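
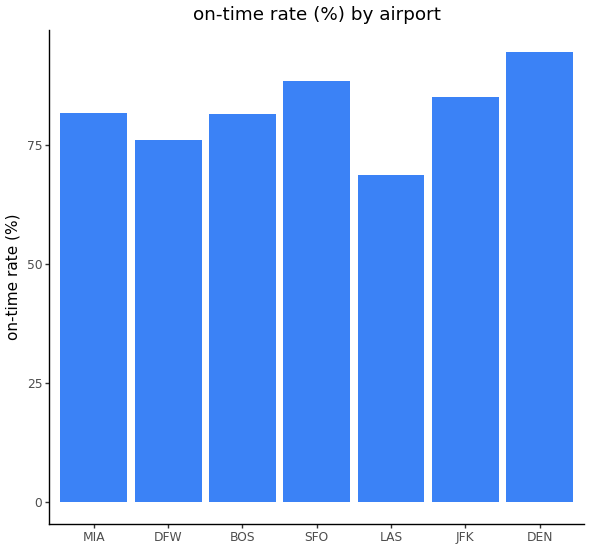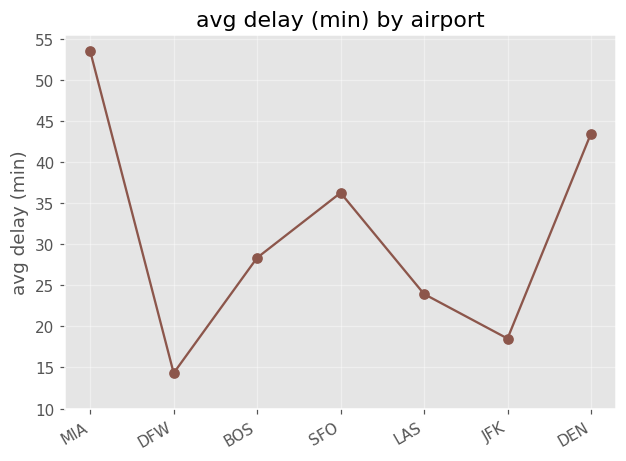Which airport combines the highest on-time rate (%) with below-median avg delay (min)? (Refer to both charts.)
JFK

Chart 2 median avg delay (min) ≈ 30; below-median airports: DFW, LAS, JFK. Among those, JFK has the highest on-time rate (%) (≈ 90).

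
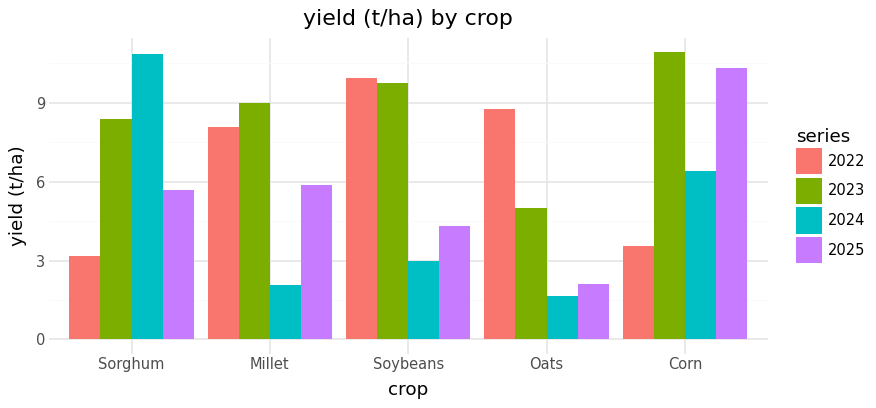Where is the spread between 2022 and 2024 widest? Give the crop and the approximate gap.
Sorghum: 2022 ≈ 3, 2024 ≈ 11 → gap ≈ 8. Next-largest (Oats) is only ≈ 7.

Sorghum, ≈ 8 t/ha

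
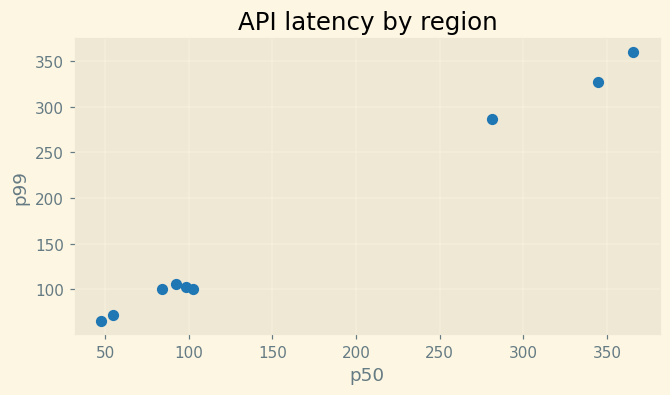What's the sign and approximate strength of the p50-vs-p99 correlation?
positive, strong

Points are positively correlated; strong (|r| ≈ 1.0).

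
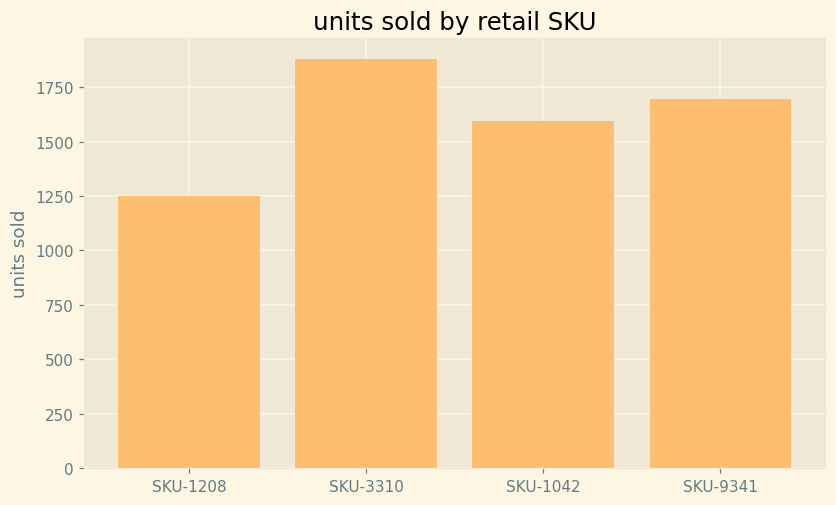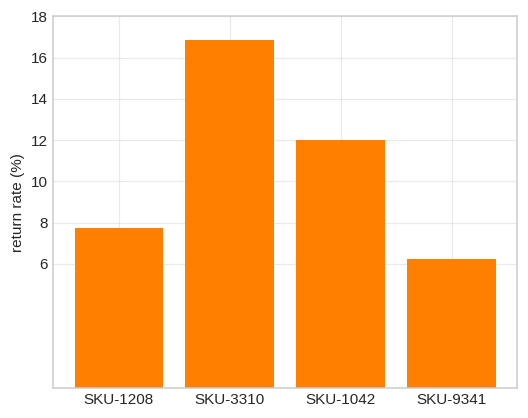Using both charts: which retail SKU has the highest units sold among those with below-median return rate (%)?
SKU-9341

Chart 2 median return rate (%) ≈ 10; below-median retail SKUs: SKU-1208, SKU-9341. Among those, SKU-9341 has the highest units sold (≈ 1600).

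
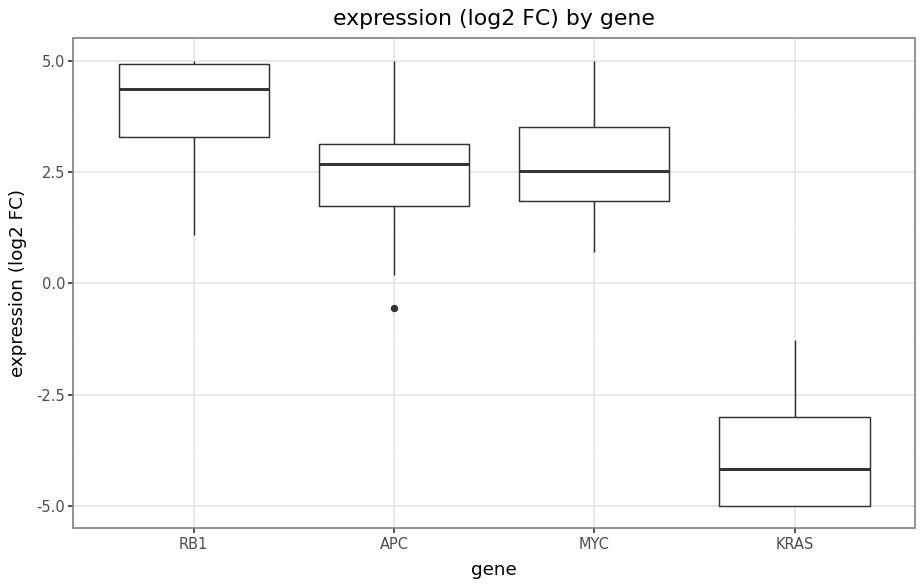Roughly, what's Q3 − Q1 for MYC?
Q3 ≈ 4, Q1 ≈ 2; IQR ≈ 2.

≈ 2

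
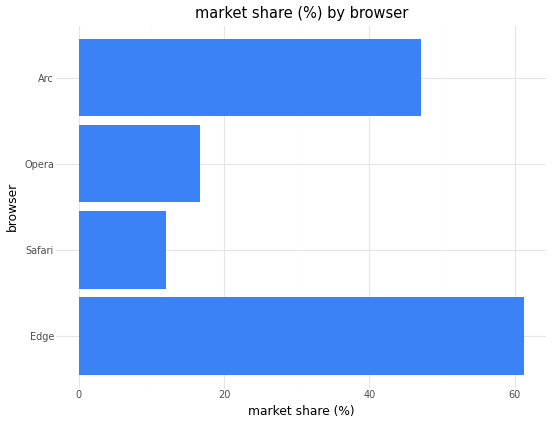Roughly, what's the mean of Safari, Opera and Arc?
≈ 27

(10 + 20 + 50) / 3 ≈ 27.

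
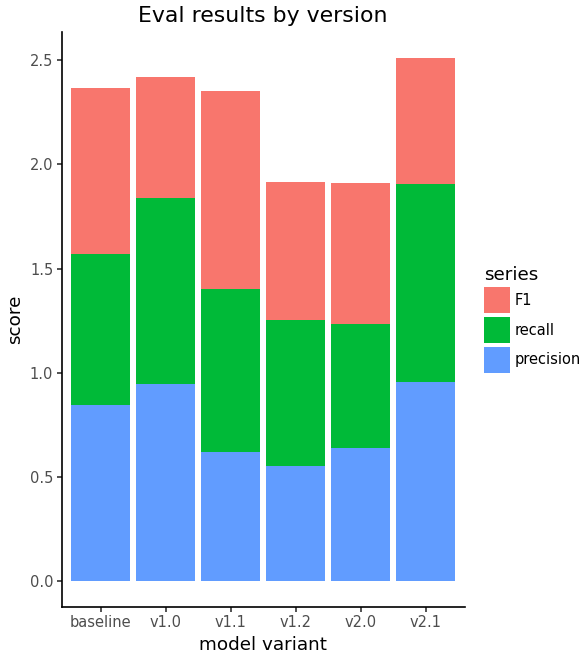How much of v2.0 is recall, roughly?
recall top ≈ 1.0, bottom ≈ 0.5; segment ≈ 0.5.

≈ 0.5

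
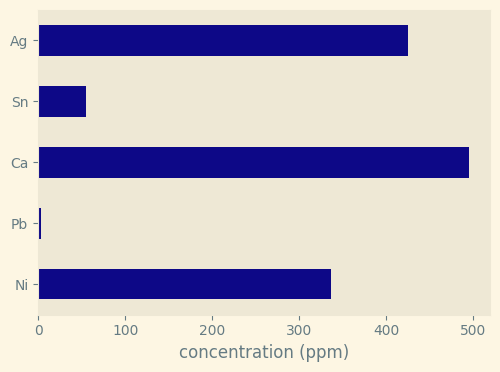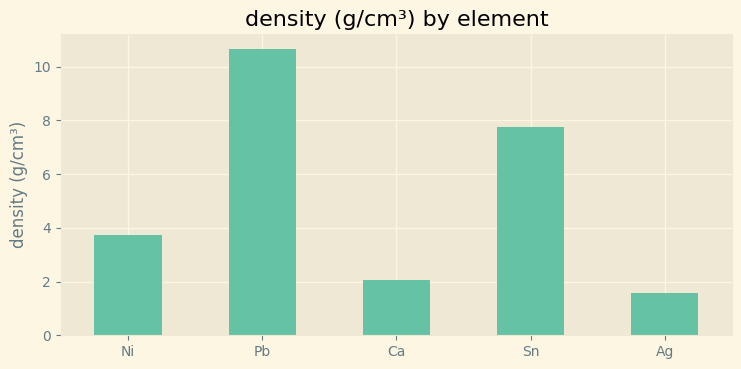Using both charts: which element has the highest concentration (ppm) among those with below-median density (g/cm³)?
Ca

Chart 2 median density (g/cm³) ≈ 4; below-median elements: Ca, Ag. Among those, Ca has the highest concentration (ppm) (≈ 500).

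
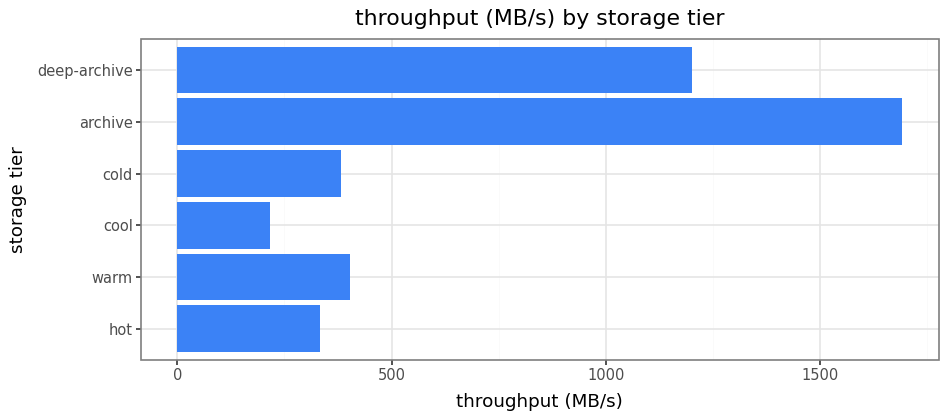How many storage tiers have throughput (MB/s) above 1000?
Above 1000: archive, deep-archive.

2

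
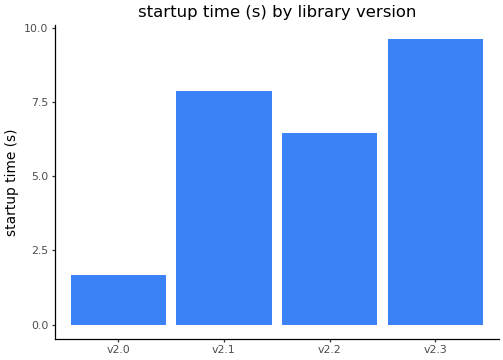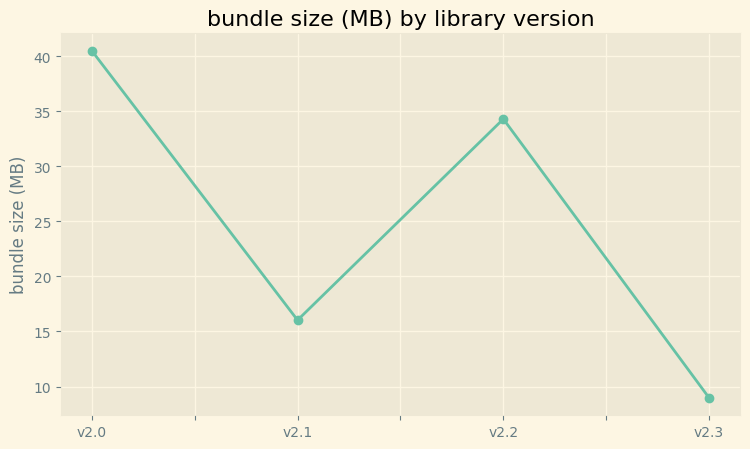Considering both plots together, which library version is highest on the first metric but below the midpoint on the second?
v2.3

Chart 2 median bundle size (MB) ≈ 25; below-median library versions: v2.1, v2.3. Among those, v2.3 has the highest startup time (s) (≈ 10).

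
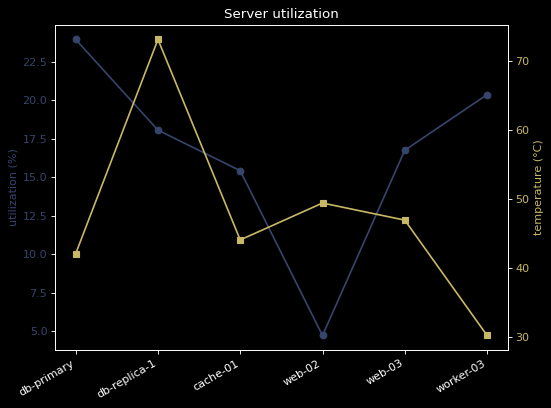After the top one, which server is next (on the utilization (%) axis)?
Top 3 (on the utilization (%) axis): db-primary ≈ 24, worker-03 ≈ 20, db-replica-1 ≈ 18.

worker-03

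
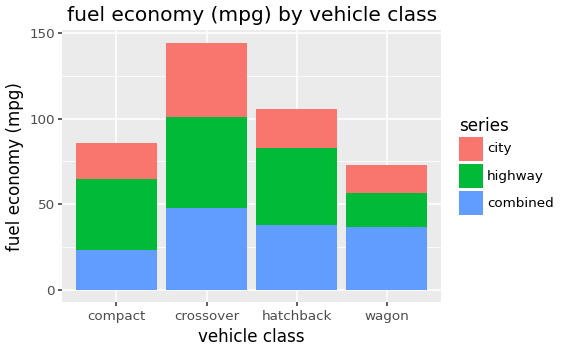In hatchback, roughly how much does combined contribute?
≈ 40

combined top ≈ 40, bottom ≈ 0; segment ≈ 40.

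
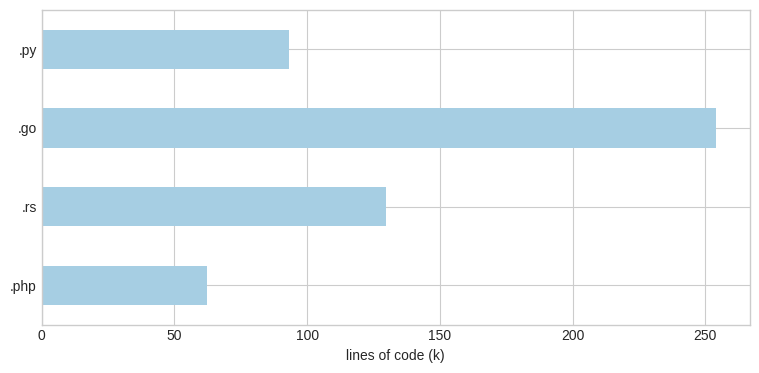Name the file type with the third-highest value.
.py

Top 4: .go ≈ 250, .rs ≈ 125, .py ≈ 100, .php ≈ 50.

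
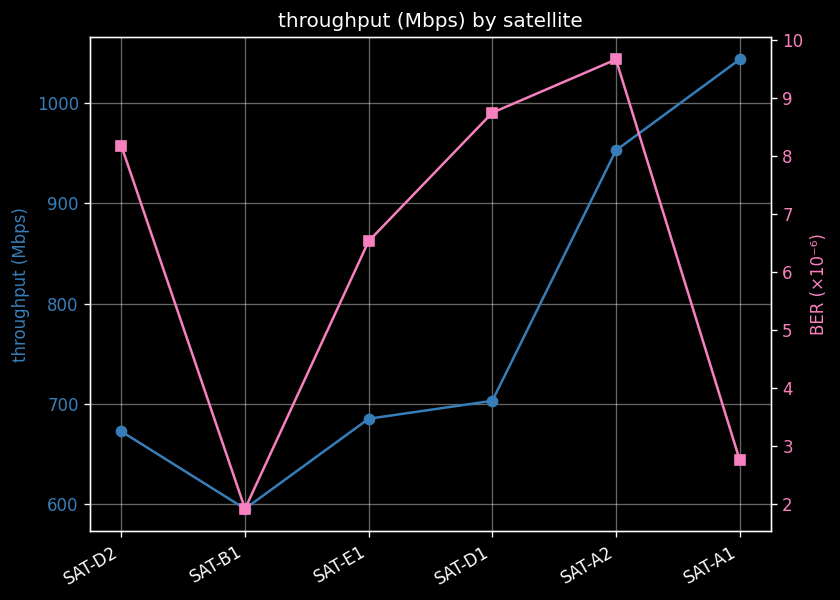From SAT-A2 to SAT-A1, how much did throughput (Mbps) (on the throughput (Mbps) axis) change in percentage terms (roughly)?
≈ +10.5%

SAT-A2 ≈ 950, SAT-A1 ≈ 1050; (1050 − 950) / 950 ≈ +10.5%.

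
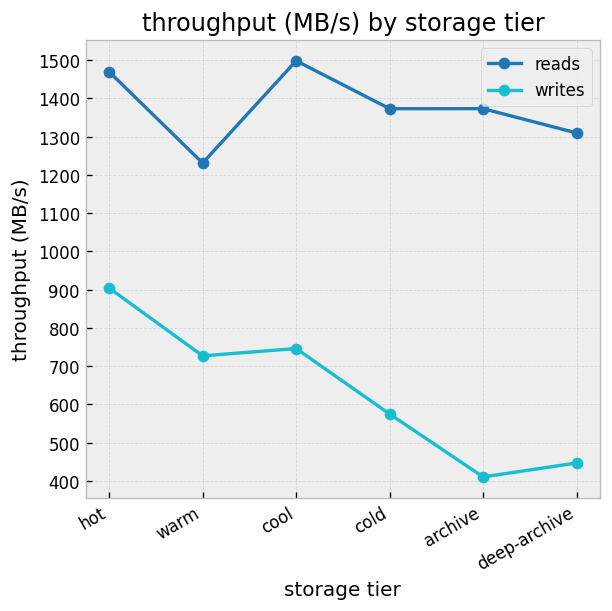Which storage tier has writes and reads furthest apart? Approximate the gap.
archive, ≈ 1000 MB/s

archive: writes ≈ 400, reads ≈ 1400 → gap ≈ 1000. Next-largest (deep-archive) is only ≈ 900.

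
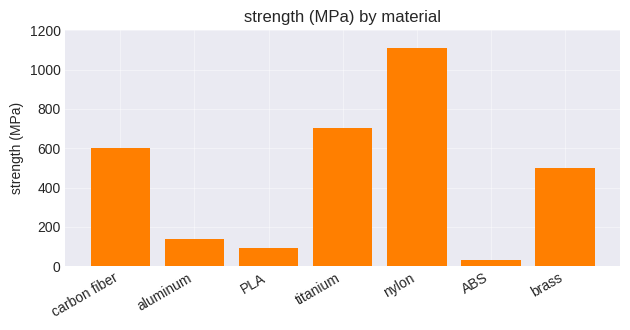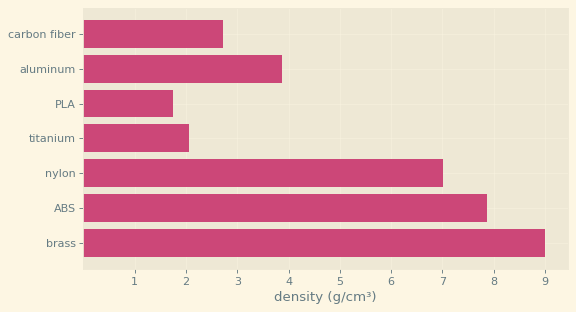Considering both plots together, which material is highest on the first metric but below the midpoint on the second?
titanium

Chart 2 median density (g/cm³) ≈ 4; below-median materials: carbon fiber, PLA, titanium. Among those, titanium has the highest strength (MPa) (≈ 800).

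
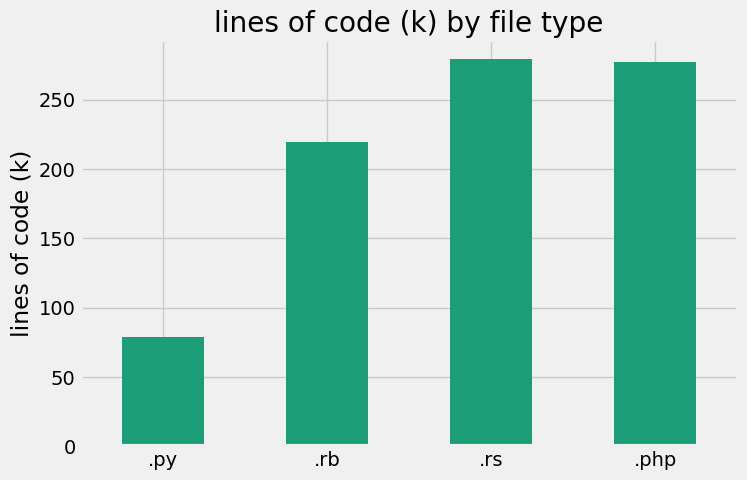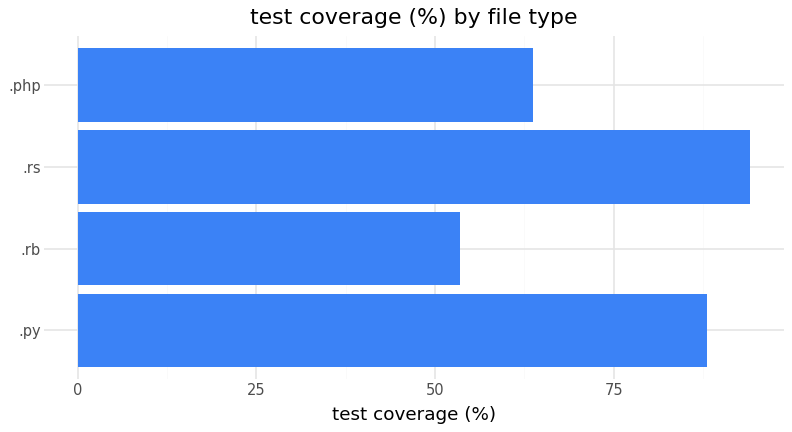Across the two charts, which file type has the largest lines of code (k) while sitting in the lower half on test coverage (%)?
Chart 2 median test coverage (%) ≈ 80; below-median file types: .rb, .php. Among those, .php has the highest lines of code (k) (≈ 300).

.php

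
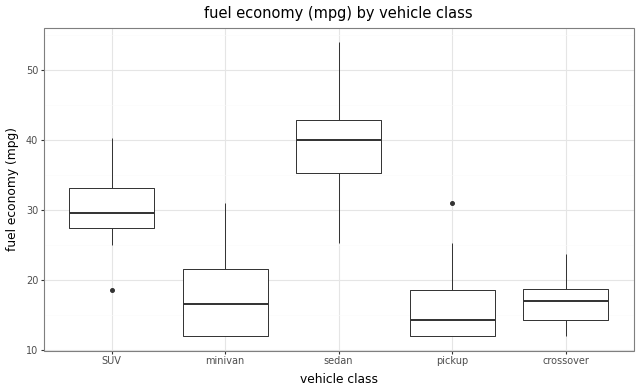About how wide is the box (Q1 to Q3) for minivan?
Q3 ≈ 20, Q1 ≈ 10; IQR ≈ 10.

≈ 10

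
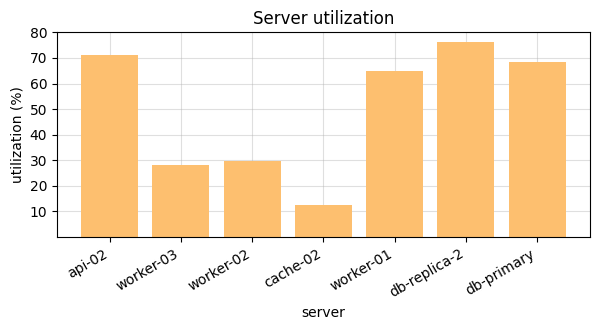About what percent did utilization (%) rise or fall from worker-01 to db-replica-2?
≈ +14.3%

worker-01 ≈ 70, db-replica-2 ≈ 80; (80 − 70) / 70 ≈ +14.3%.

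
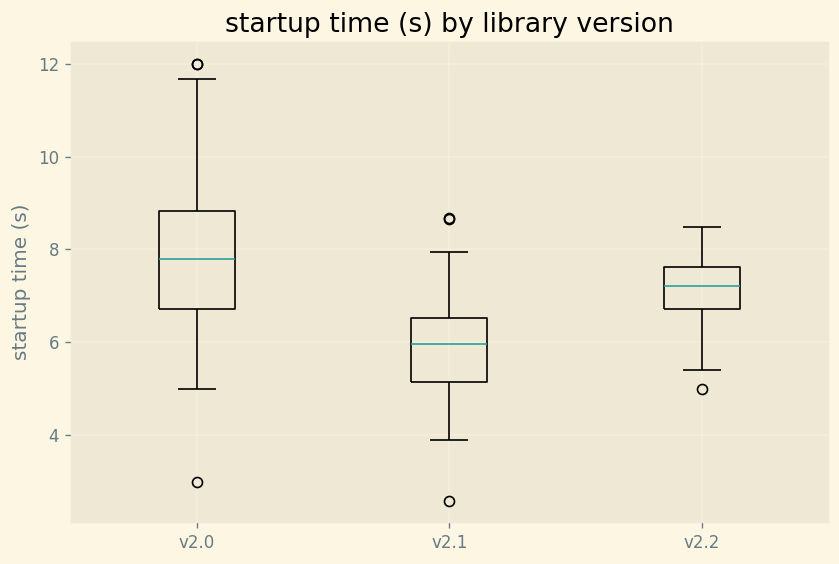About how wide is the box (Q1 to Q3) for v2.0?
≈ 2.0

Q3 ≈ 8.8, Q1 ≈ 6.8; IQR ≈ 2.0.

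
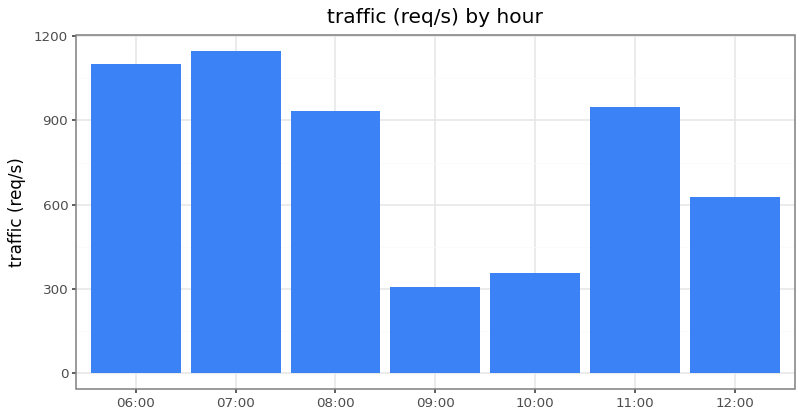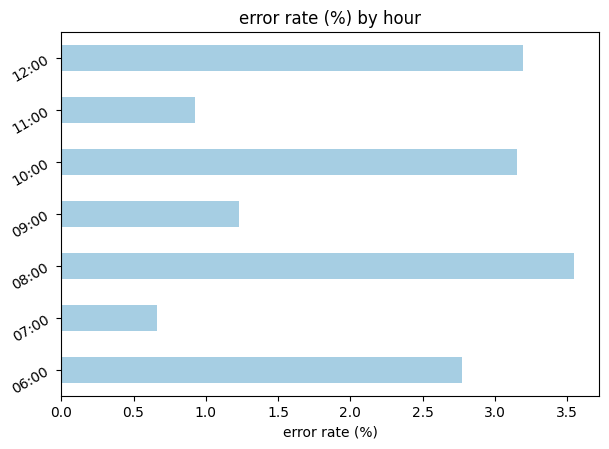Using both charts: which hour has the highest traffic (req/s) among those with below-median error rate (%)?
Chart 2 median error rate (%) ≈ 3; below-median hours: 07:00, 09:00, 11:00. Among those, 07:00 has the highest traffic (req/s) (≈ 1200).

07:00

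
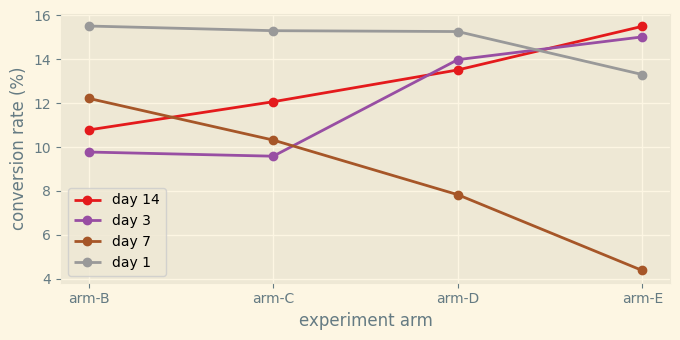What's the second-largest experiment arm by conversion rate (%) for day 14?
arm-D

Top 3 for day 14: arm-E ≈ 16, arm-D ≈ 14, arm-C ≈ 12.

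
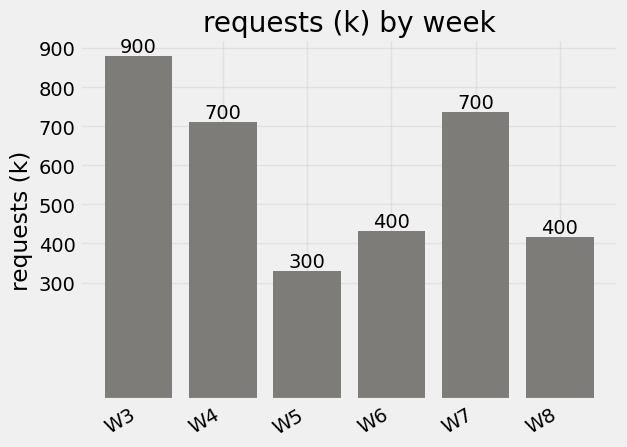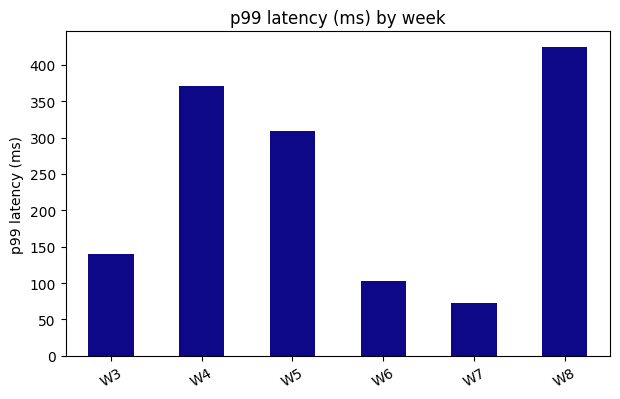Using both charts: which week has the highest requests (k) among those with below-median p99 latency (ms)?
Chart 2 median p99 latency (ms) ≈ 200; below-median weeks: W3, W6, W7. Among those, W3 has the highest requests (k) (≈ 900).

W3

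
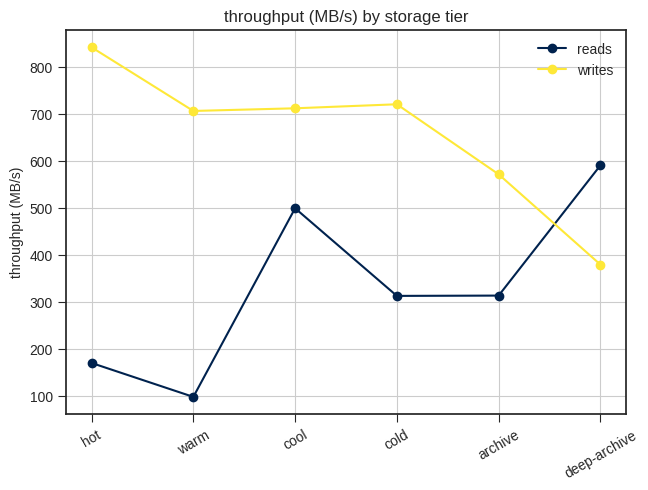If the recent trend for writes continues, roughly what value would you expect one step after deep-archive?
≈ 250

Last three: 700, 600, 400 → slope ≈ -150/step → next ≈ 250.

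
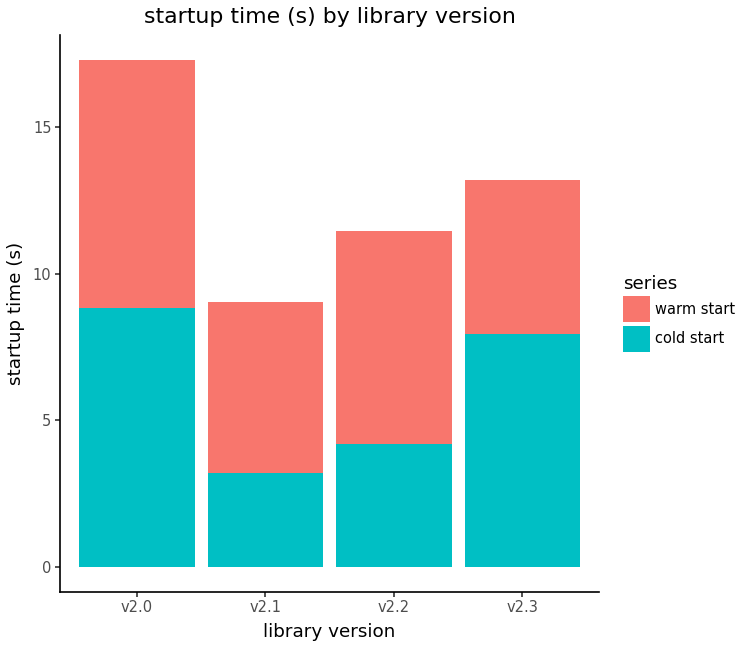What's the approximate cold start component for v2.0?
≈ 8

cold start top ≈ 8, bottom ≈ 0; segment ≈ 8.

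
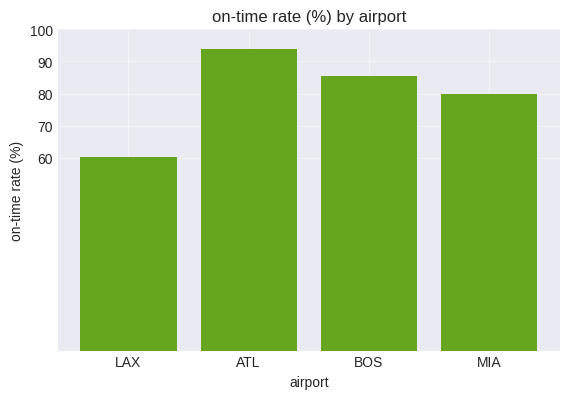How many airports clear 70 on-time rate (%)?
3

Above 70: ATL, BOS, MIA.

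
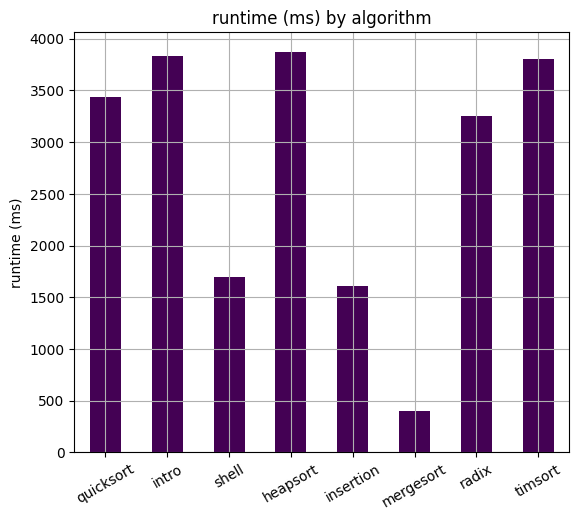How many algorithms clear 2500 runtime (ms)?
Above 2500: quicksort, intro, heapsort, radix, timsort.

5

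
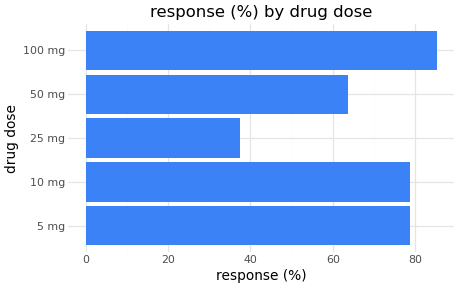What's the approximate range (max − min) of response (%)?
≈ 50

Max 100 mg ≈ 90, min 25 mg ≈ 40; range ≈ 50.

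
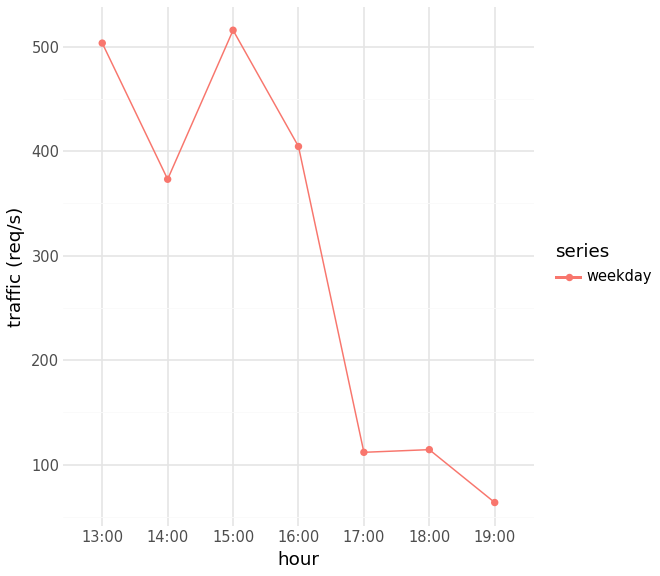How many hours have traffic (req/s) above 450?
Above 450: 13:00, 15:00.

2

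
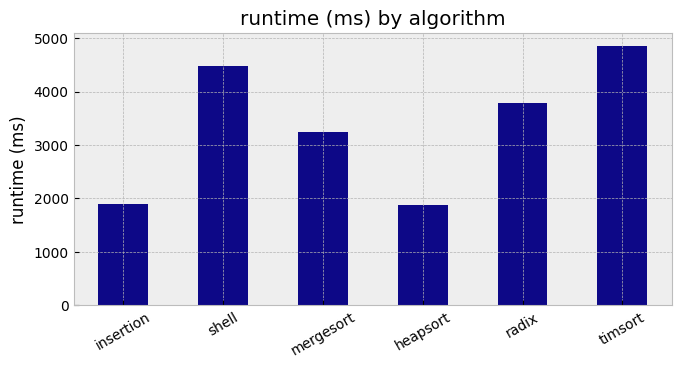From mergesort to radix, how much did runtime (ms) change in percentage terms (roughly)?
mergesort ≈ 3500, radix ≈ 4000; (4000 − 3500) / 3500 ≈ +14.3%.

≈ +14.3%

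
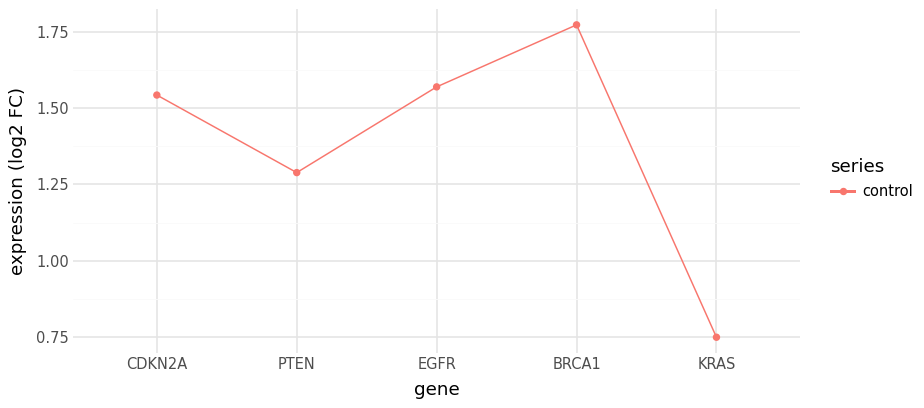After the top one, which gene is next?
EGFR

Top 3: BRCA1 ≈ 1.8, EGFR ≈ 1.6, CDKN2A ≈ 1.5.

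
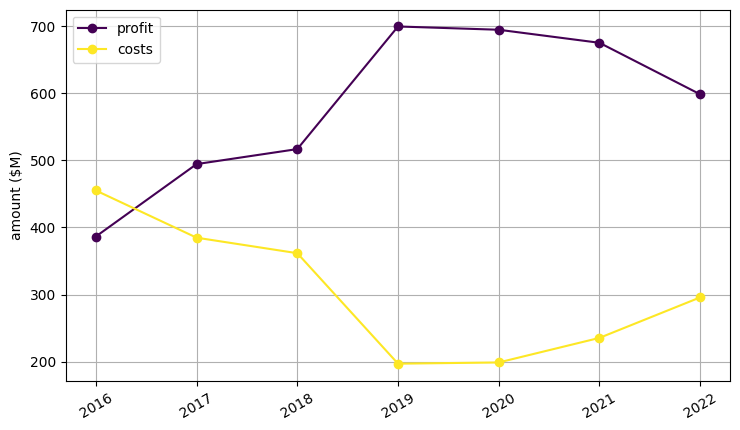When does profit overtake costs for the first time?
2017

2016: profit ≈ 400 vs costs ≈ 450 (not yet); 2017: profit ≈ 500 vs costs ≈ 400 (first crossover).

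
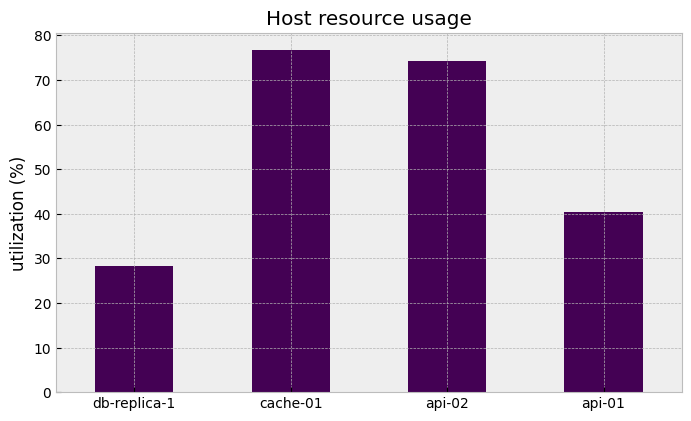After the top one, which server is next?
Top 3: cache-01 ≈ 80, api-02 ≈ 70, api-01 ≈ 40.

api-02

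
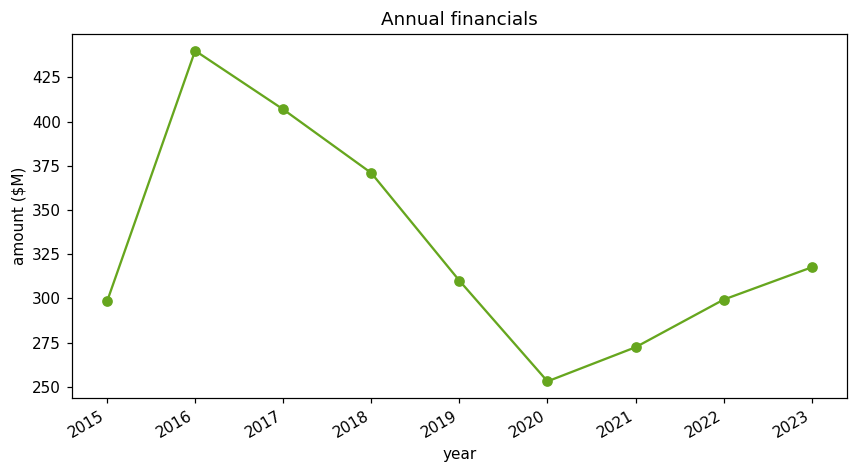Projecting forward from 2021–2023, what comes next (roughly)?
≈ 340

Last three: 280, 300, 320 → slope ≈ 20/step → next ≈ 340.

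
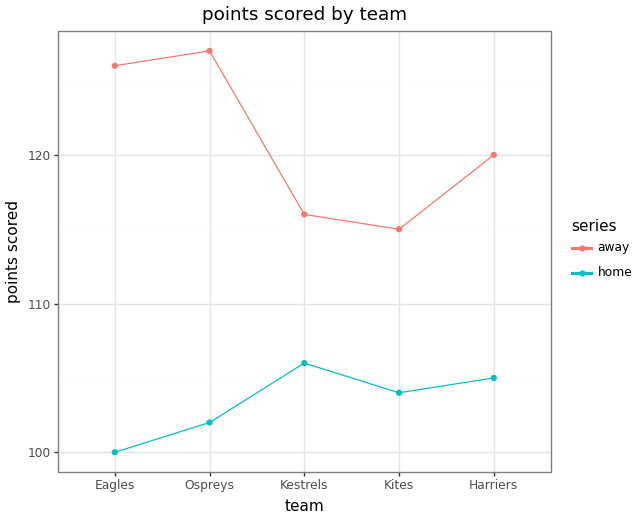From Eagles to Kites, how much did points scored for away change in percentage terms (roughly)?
≈ -8%

Eagles ≈ 125, Kites ≈ 115; (115 − 125) / 125 ≈ -8%.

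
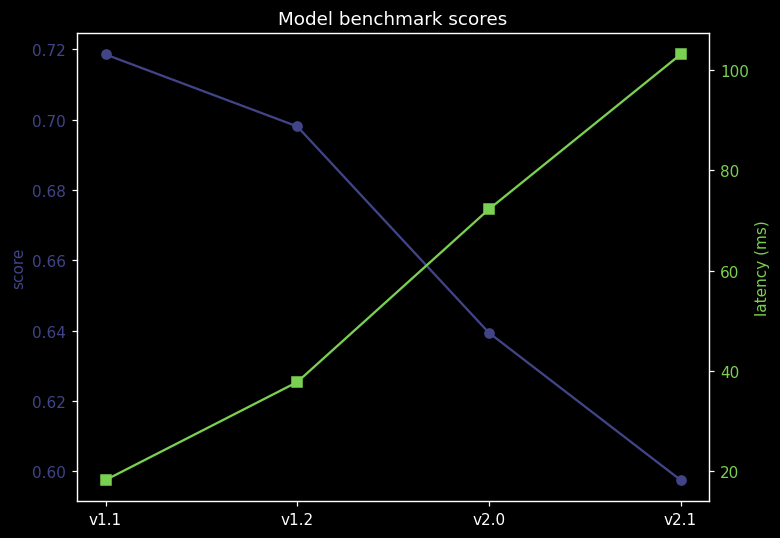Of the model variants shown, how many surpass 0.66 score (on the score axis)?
Above 0.66: v1.1, v1.2.

2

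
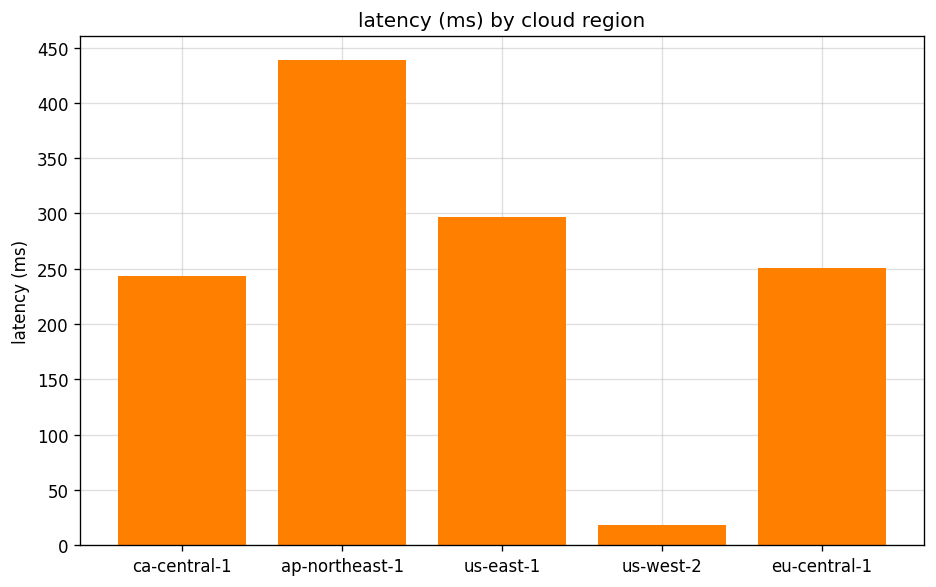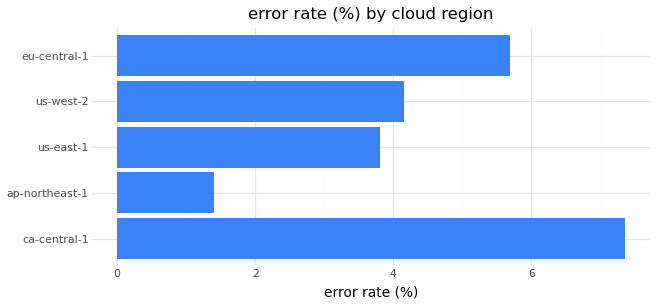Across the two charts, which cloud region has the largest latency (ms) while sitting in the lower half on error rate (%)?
Chart 2 median error rate (%) ≈ 4; below-median cloud regions: ap-northeast-1, us-east-1. Among those, ap-northeast-1 has the highest latency (ms) (≈ 450).

ap-northeast-1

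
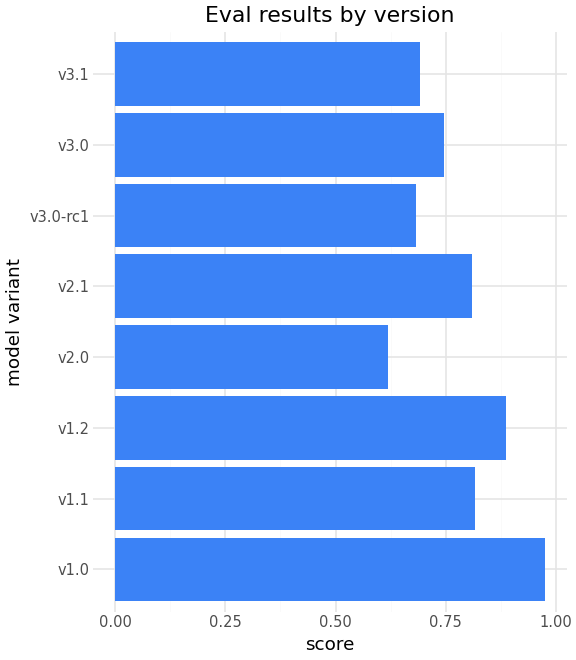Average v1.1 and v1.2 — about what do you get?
(0.8 + 0.9) / 2 ≈ 0.85.

≈ 0.85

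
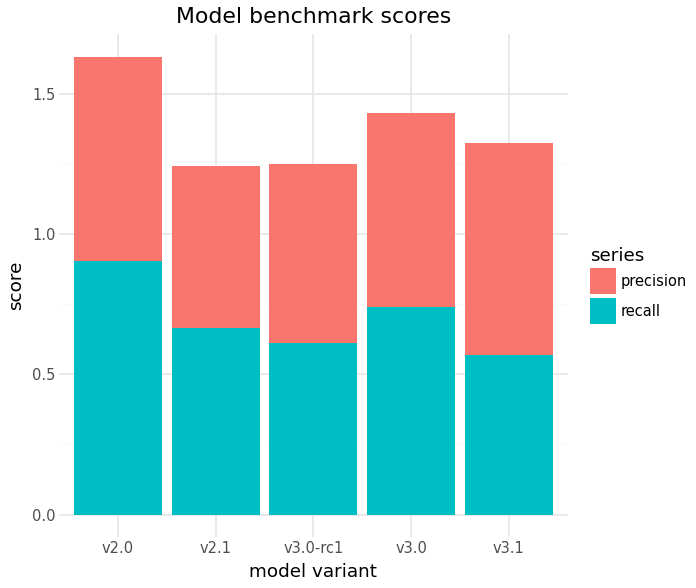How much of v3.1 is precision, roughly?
precision top ≈ 1.4, bottom ≈ 0.6; segment ≈ 0.8.

≈ 0.8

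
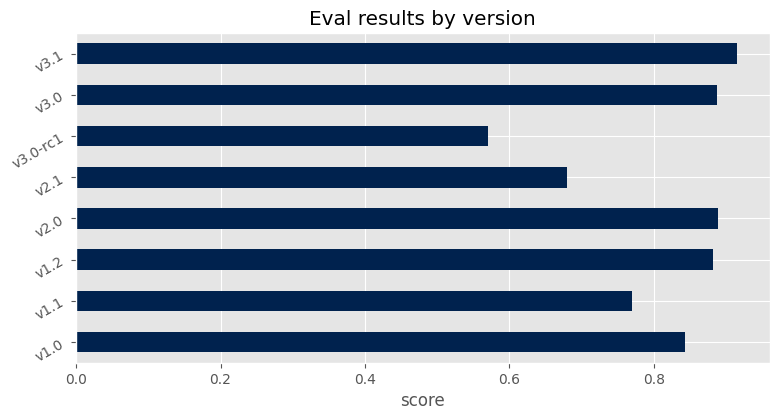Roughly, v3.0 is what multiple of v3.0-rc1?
≈ 1.5×

v3.0 ≈ 0.9, v3.0-rc1 ≈ 0.6; 0.9/0.6 ≈ 1.5.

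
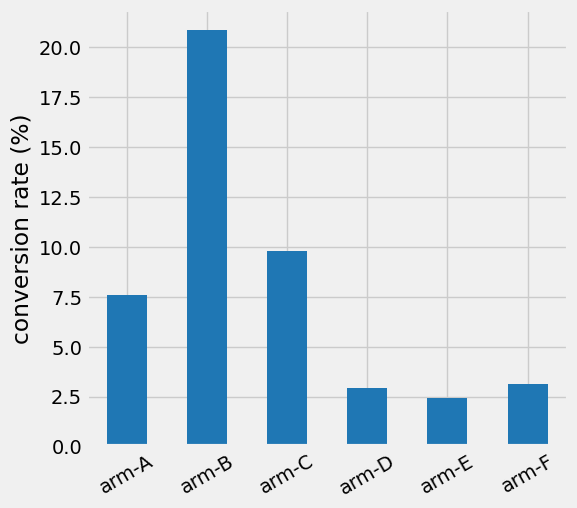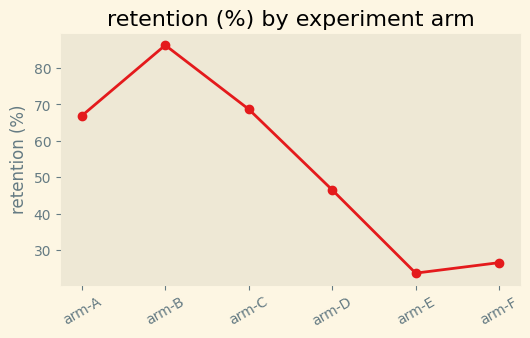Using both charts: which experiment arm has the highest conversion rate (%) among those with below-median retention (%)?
arm-F

Chart 2 median retention (%) ≈ 60; below-median experiment arms: arm-D, arm-E, arm-F. Among those, arm-F has the highest conversion rate (%) (≈ 4).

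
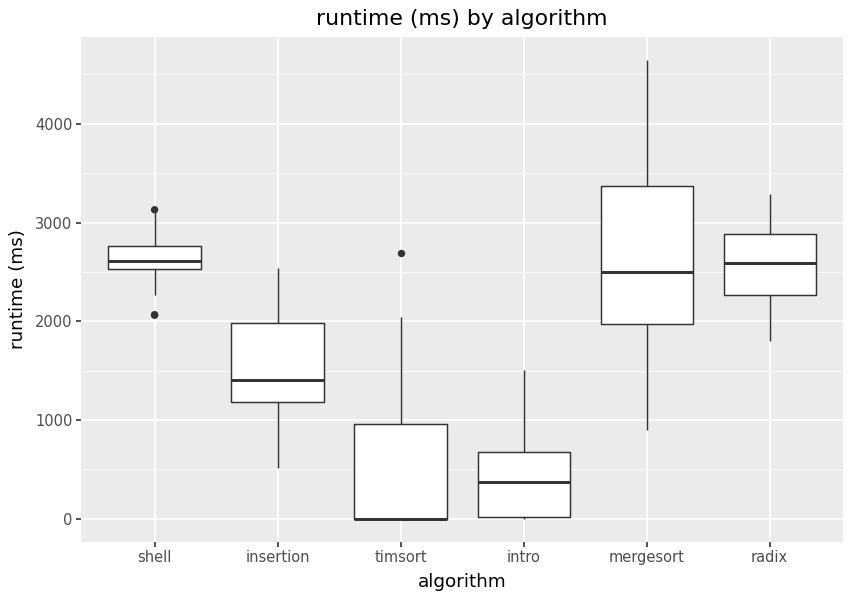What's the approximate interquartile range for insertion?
Q3 ≈ 2000, Q1 ≈ 1200; IQR ≈ 800.

≈ 800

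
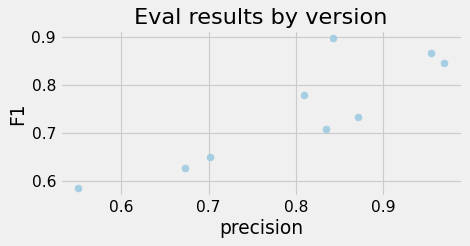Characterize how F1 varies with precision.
Points are positively correlated; strong (|r| ≈ 0.9).

positive, strong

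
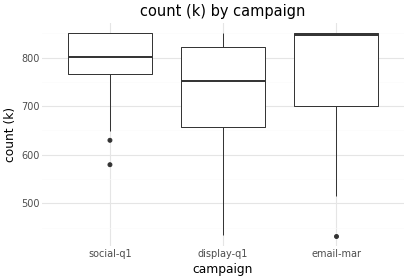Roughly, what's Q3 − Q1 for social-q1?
≈ 80

Q3 ≈ 850, Q1 ≈ 770; IQR ≈ 80.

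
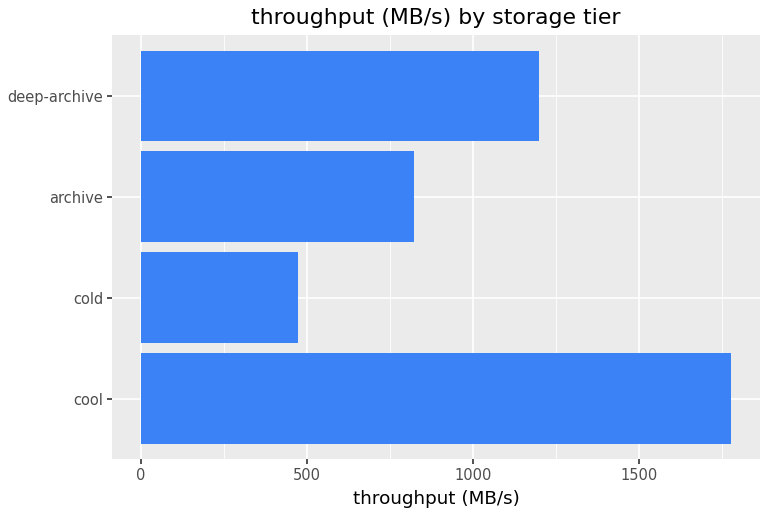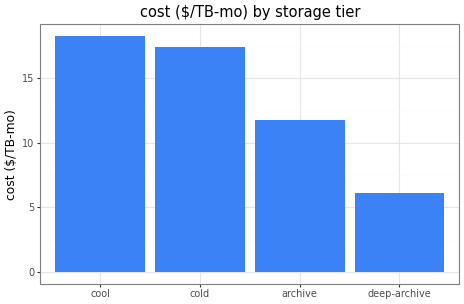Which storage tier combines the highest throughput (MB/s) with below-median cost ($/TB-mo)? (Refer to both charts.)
Chart 2 median cost ($/TB-mo) ≈ 14; below-median storage tiers: archive, deep-archive. Among those, deep-archive has the highest throughput (MB/s) (≈ 1200).

deep-archive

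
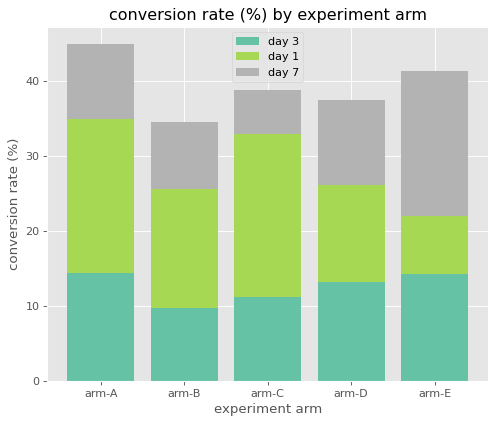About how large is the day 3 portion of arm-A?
≈ 15

day 3 top ≈ 15, bottom ≈ 0; segment ≈ 15.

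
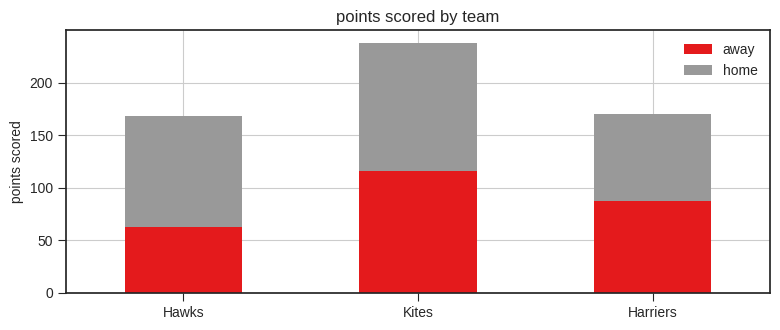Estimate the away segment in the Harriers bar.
away top ≈ 80, bottom ≈ 0; segment ≈ 80.

≈ 80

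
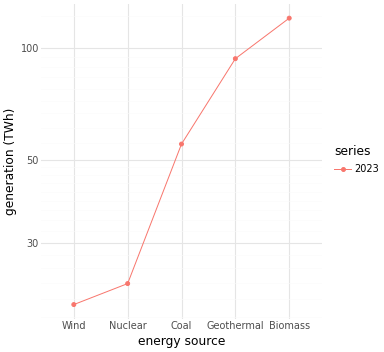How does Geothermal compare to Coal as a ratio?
Geothermal ≈ 90, Coal ≈ 60; 90/60 ≈ 1.5.

≈ 1.5×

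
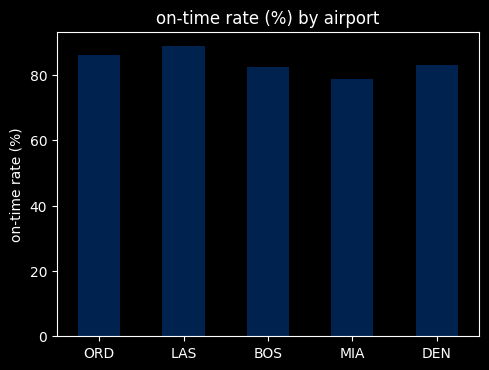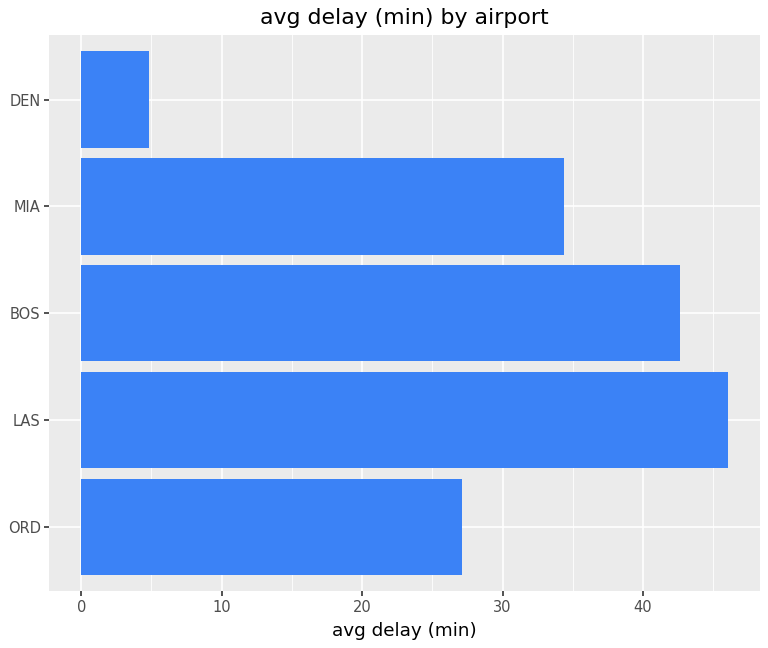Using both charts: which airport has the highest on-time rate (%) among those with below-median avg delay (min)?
ORD

Chart 2 median avg delay (min) ≈ 35; below-median airports: ORD, DEN. Among those, ORD has the highest on-time rate (%) (≈ 90).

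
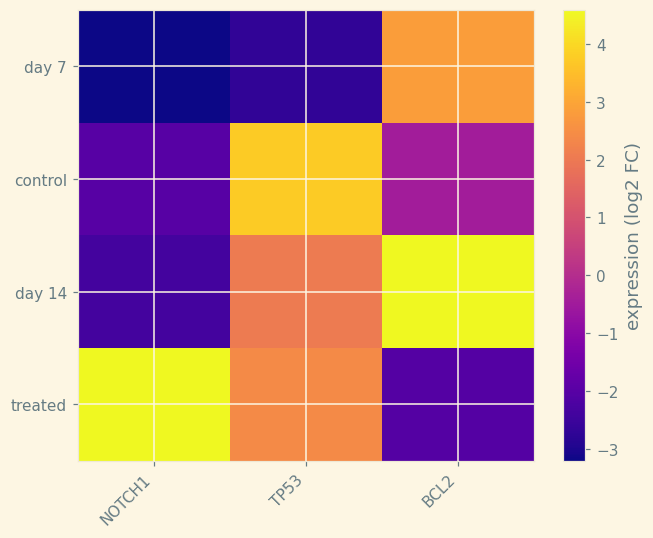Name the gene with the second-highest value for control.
Top 3 for control: TP53 ≈ 4, BCL2 ≈ 0, NOTCH1 ≈ -2.

BCL2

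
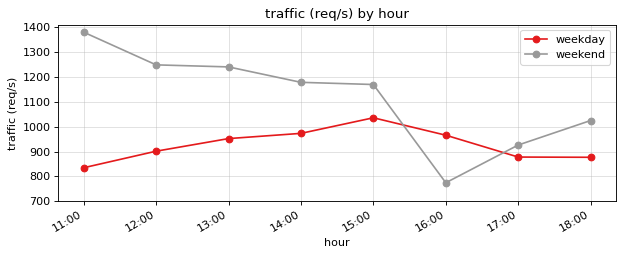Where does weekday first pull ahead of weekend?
15:00: weekday ≈ 1000 vs weekend ≈ 1200 (not yet); 16:00: weekday ≈ 1000 vs weekend ≈ 800 (first crossover).

16:00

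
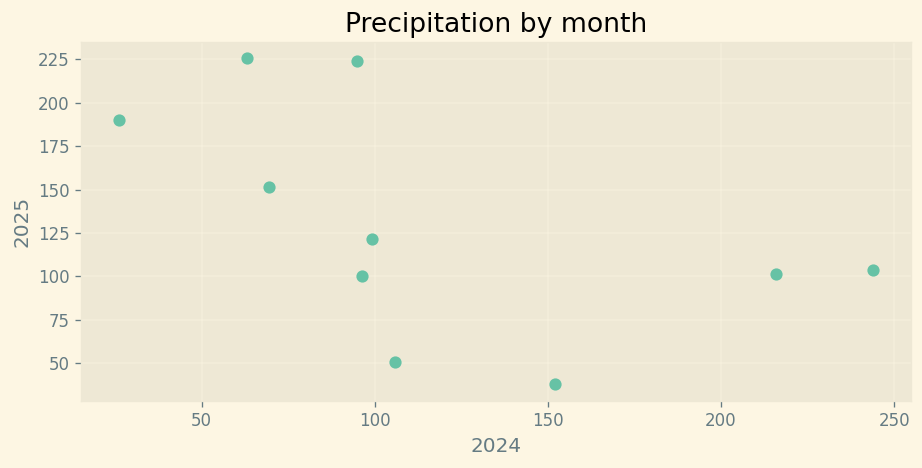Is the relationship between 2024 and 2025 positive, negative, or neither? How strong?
Points are negatively correlated; moderate (|r| ≈ 0.5).

negative, moderate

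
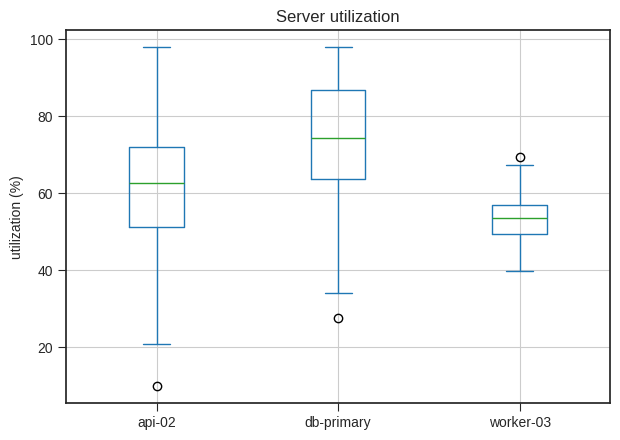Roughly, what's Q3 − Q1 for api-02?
Q3 ≈ 72, Q1 ≈ 52; IQR ≈ 20.

≈ 20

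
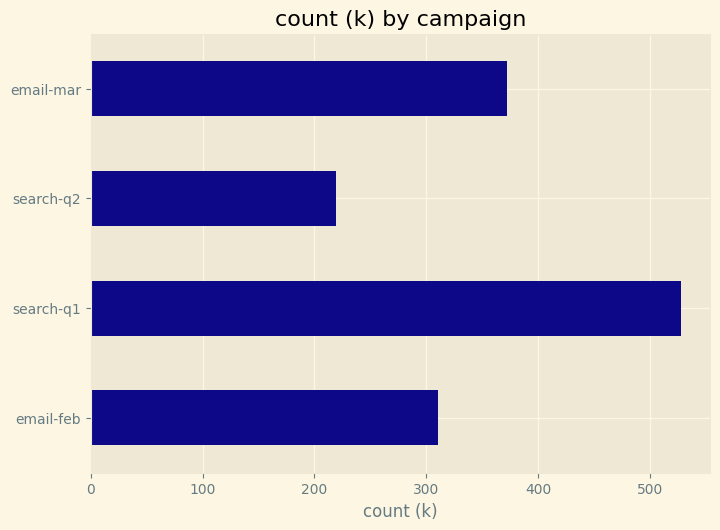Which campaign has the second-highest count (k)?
email-mar

Top 3: search-q1 ≈ 550, email-mar ≈ 350, email-feb ≈ 300.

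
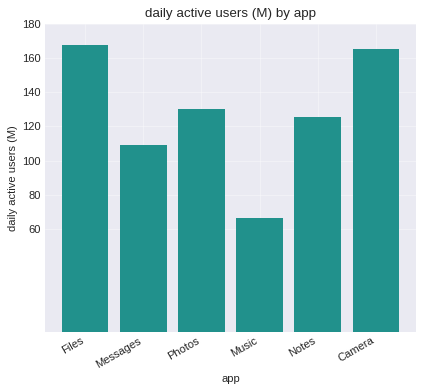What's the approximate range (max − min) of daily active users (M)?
≈ 100

Max Files ≈ 160, min Music ≈ 60; range ≈ 100.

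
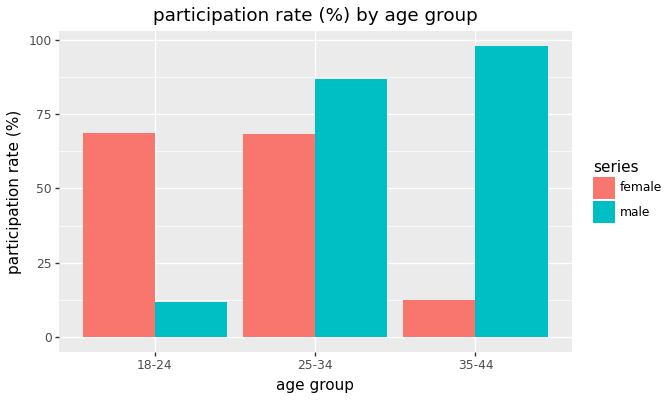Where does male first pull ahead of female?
25-34

18-24: male ≈ 10 vs female ≈ 70 (not yet); 25-34: male ≈ 90 vs female ≈ 70 (first crossover).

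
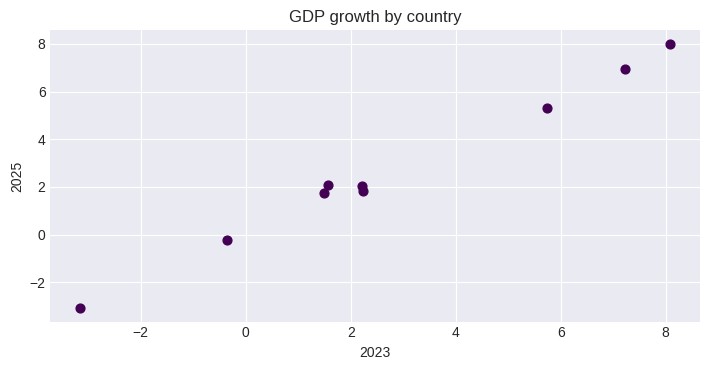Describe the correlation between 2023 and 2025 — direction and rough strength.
Points are positively correlated; strong (|r| ≈ 1.0).

positive, strong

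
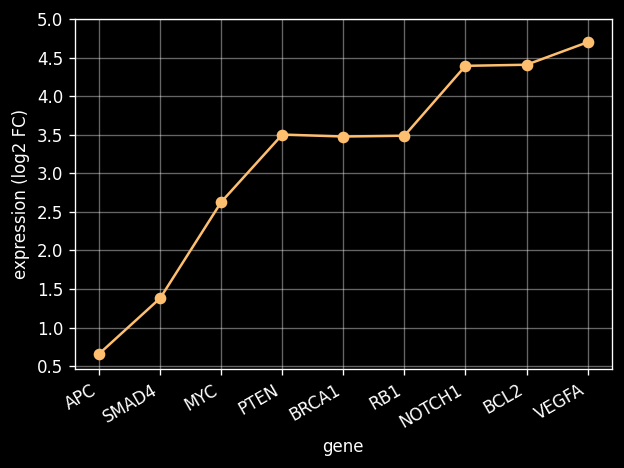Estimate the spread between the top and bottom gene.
Max VEGFA ≈ 4.5, min APC ≈ 0.5; range ≈ 4.0.

≈ 4.0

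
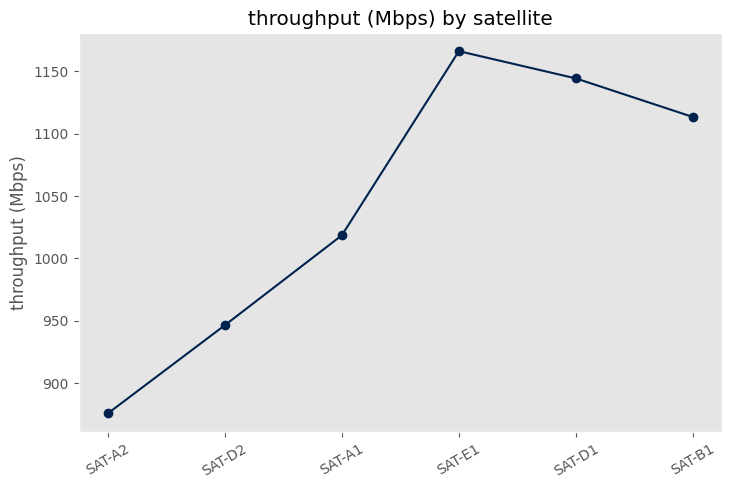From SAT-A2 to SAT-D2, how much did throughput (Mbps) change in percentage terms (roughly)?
SAT-A2 ≈ 875, SAT-D2 ≈ 950; (950 − 875) / 875 ≈ +8.6%.

≈ +8.6%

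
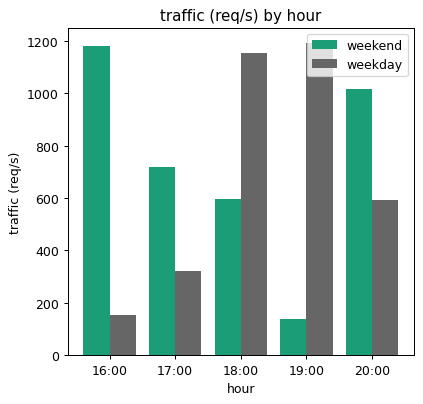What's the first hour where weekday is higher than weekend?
18:00

17:00: weekday ≈ 300 vs weekend ≈ 700 (not yet); 18:00: weekday ≈ 1200 vs weekend ≈ 600 (first crossover).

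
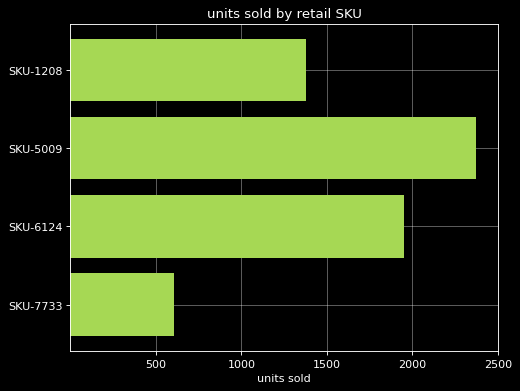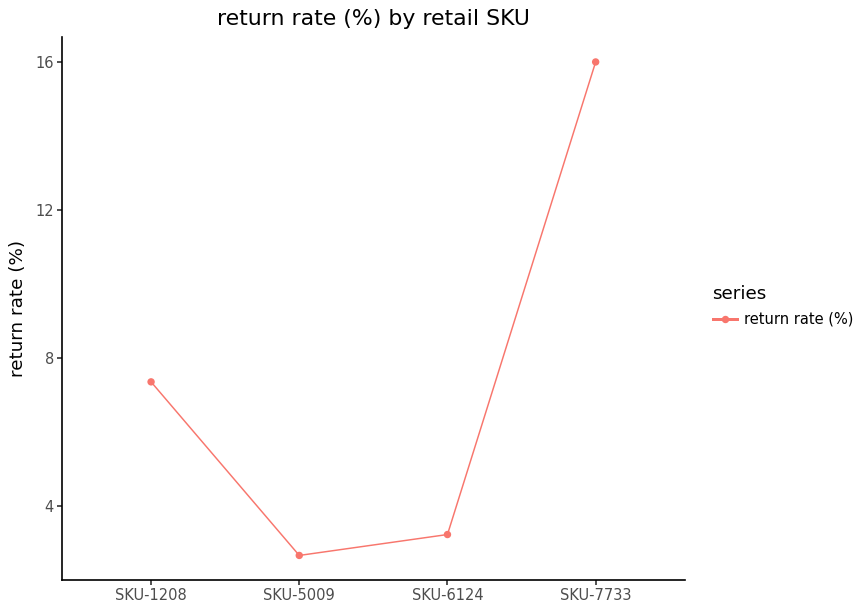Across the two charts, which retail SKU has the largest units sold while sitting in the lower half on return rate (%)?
Chart 2 median return rate (%) ≈ 6; below-median retail SKUs: SKU-5009, SKU-6124. Among those, SKU-5009 has the highest units sold (≈ 2500).

SKU-5009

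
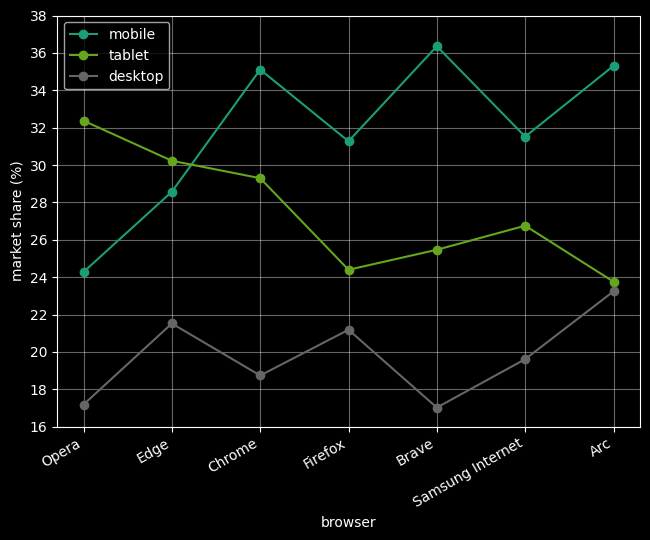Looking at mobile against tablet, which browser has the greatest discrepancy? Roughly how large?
Arc, ≈ 12 %

Arc: mobile ≈ 36, tablet ≈ 24 → gap ≈ 12. Next-largest (Brave) is only ≈ 10.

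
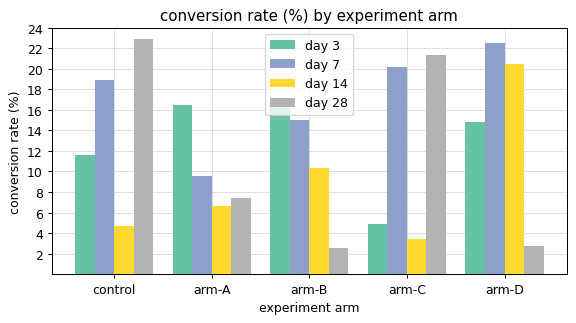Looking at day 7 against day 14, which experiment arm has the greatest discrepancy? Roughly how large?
arm-C, ≈ 16 %

arm-C: day 7 ≈ 20, day 14 ≈ 4 → gap ≈ 16. Next-largest (control) is only ≈ 14.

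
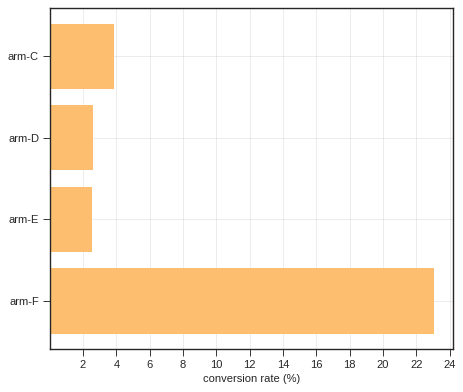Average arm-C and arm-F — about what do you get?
≈ 14

(4 + 24) / 2 ≈ 14.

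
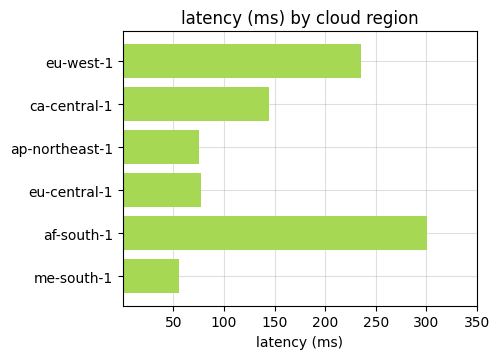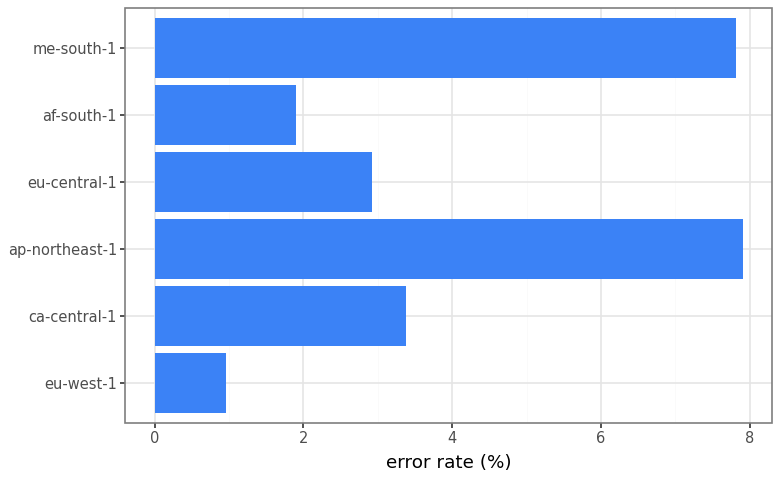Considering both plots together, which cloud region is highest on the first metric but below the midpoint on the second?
af-south-1

Chart 2 median error rate (%) ≈ 3; below-median cloud regions: eu-west-1, eu-central-1, af-south-1. Among those, af-south-1 has the highest latency (ms) (≈ 300).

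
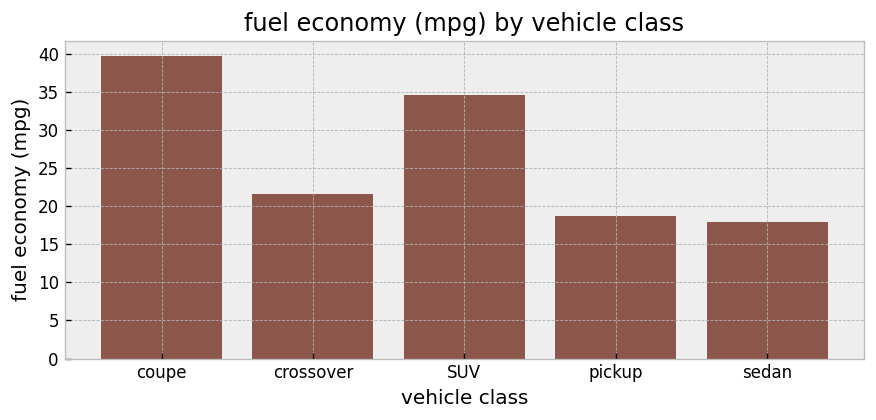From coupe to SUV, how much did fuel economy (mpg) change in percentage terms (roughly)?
coupe ≈ 40, SUV ≈ 35; (35 − 40) / 40 ≈ -12.5%.

≈ -12.5%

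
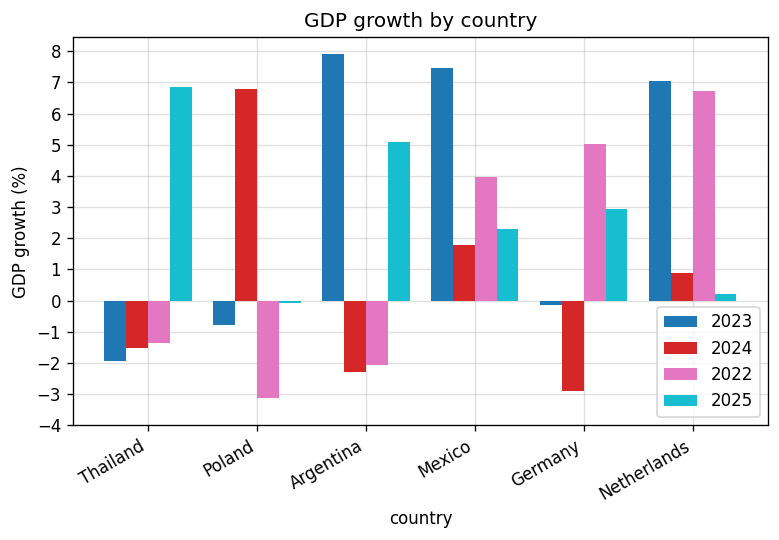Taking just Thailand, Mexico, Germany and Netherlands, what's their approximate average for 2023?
≈ 3

(-2 + 7 + 0 + 7) / 4 ≈ 3.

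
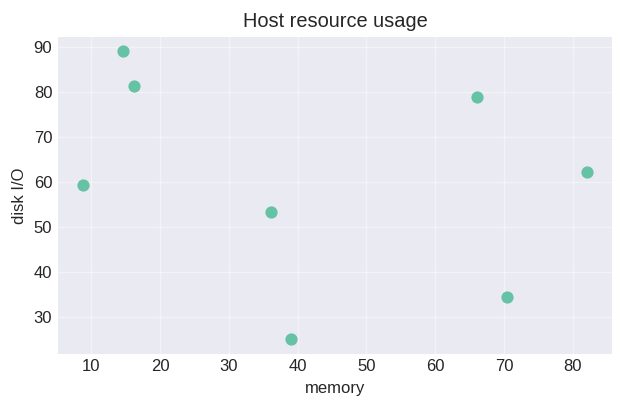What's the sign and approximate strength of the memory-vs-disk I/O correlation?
negative, weak

Points are negatively correlated; weak (|r| ≈ 0.3).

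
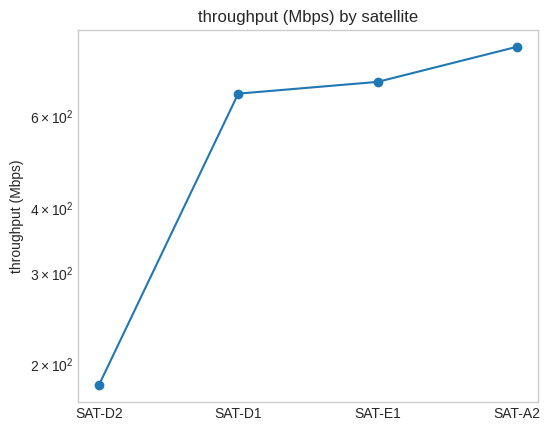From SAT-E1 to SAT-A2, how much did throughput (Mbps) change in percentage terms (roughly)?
≈ +14.3%

SAT-E1 ≈ 700, SAT-A2 ≈ 800; (800 − 700) / 700 ≈ +14.3%.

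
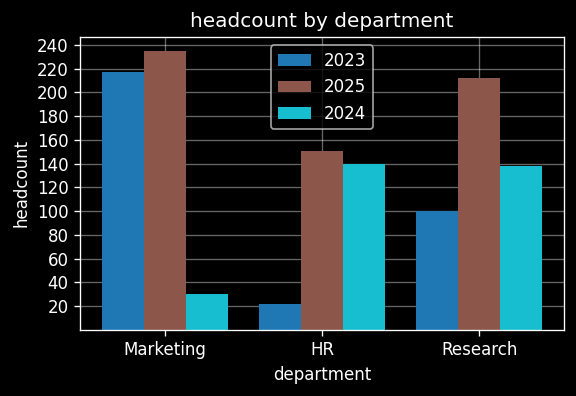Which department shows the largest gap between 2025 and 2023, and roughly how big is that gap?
HR, ≈ 140

HR: 2025 ≈ 160, 2023 ≈ 20 → gap ≈ 140. Next-largest (Research) is only ≈ 120.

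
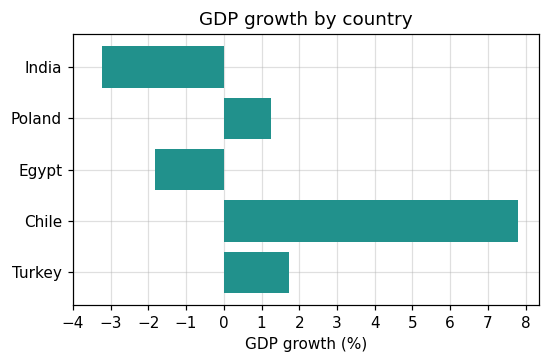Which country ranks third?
Poland

Top 4: Chile ≈ 8, Turkey ≈ 2, Poland ≈ 1, Egypt ≈ -2.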